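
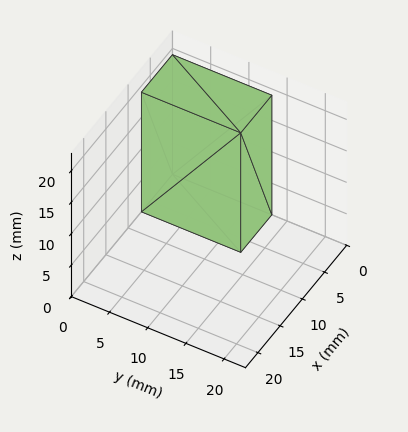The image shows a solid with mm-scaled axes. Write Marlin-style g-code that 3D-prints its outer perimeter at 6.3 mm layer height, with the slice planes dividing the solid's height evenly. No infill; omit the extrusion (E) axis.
Reading the render: the shape is a rectangular box, roughly 7 × 13 mm footprint and 19 mm tall (dimensions read to the nearest mm from the axis ticks). For the g-code, the solid's height is divided into equal slices at the stated Δz and each level perimeter traced with G1 moves after a G0 lift.

; perimeter-only toolpath
G21 ; units = mm
G90 ; absolute positioning
G28 ; home
; layer 1
G0 Z6.3
G0 X0.0 Y0.0
G1 X7.0 Y0.0
G1 X7.0 Y13.0
G1 X0.0 Y13.0
G1 X0.0 Y0.0
; layer 2
G0 Z12.7
G0 X0.0 Y0.0
G1 X7.0 Y0.0
G1 X7.0 Y13.0
G1 X0.0 Y13.0
G1 X0.0 Y0.0
; layer 3
G0 Z19.0
G0 X0.0 Y0.0
G1 X7.0 Y0.0
G1 X7.0 Y13.0
G1 X0.0 Y13.0
G1 X0.0 Y0.0
M2 ; end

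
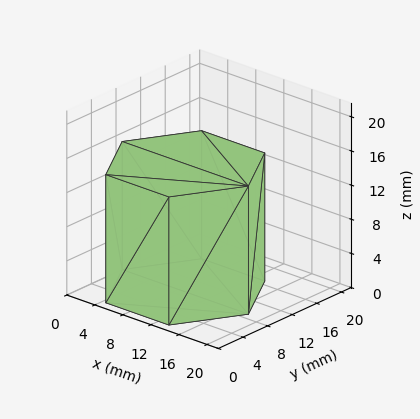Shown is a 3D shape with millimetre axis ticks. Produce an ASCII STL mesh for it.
Reading the render: the shape is a regular 6-sided prism (a cylinder approximated with 6 flat sides), circumscribed radius ≈ 9 mm, height ≈ 15 mm (dimensions read to the nearest mm from the axis ticks). For the STL, each face is triangulated and given an outward normal.

solid part
  facet normal 0.0000 0.0000 -1.0000
    outer loop
      vertex 4.50 16.79 0.00
      vertex 13.50 16.79 0.00
      vertex 18.00 9.00 0.00
    endloop
  endfacet
  facet normal 0.0000 0.0000 -1.0000
    outer loop
      vertex 0.00 9.00 0.00
      vertex 4.50 16.79 0.00
      vertex 18.00 9.00 0.00
    endloop
  endfacet
  facet normal 0.0000 0.0000 -1.0000
    outer loop
      vertex 4.50 1.21 0.00
      vertex 0.00 9.00 0.00
      vertex 18.00 9.00 0.00
    endloop
  endfacet
  facet normal 0.0000 0.0000 -1.0000
    outer loop
      vertex 13.50 1.21 0.00
      vertex 4.50 1.21 0.00
      vertex 18.00 9.00 0.00
    endloop
  endfacet
  facet normal 0.0000 0.0000 1.0000
    outer loop
      vertex 18.00 9.00 15.00
      vertex 13.50 16.79 15.00
      vertex 4.50 16.79 15.00
    endloop
  endfacet
  facet normal 0.0000 0.0000 1.0000
    outer loop
      vertex 18.00 9.00 15.00
      vertex 4.50 16.79 15.00
      vertex 0.00 9.00 15.00
    endloop
  endfacet
  facet normal 0.0000 0.0000 1.0000
    outer loop
      vertex 18.00 9.00 15.00
      vertex 0.00 9.00 15.00
      vertex 4.50 1.21 15.00
    endloop
  endfacet
  facet normal 0.0000 0.0000 1.0000
    outer loop
      vertex 18.00 9.00 15.00
      vertex 4.50 1.21 15.00
      vertex 13.50 1.21 15.00
    endloop
  endfacet
  facet normal 0.8659 0.5002 0.0000
    outer loop
      vertex 18.00 9.00 0.00
      vertex 13.50 16.79 0.00
      vertex 13.50 16.79 15.00
    endloop
  endfacet
  facet normal 0.8659 0.5002 0.0000
    outer loop
      vertex 18.00 9.00 0.00
      vertex 13.50 16.79 15.00
      vertex 18.00 9.00 15.00
    endloop
  endfacet
  facet normal 0.0000 1.0000 0.0000
    outer loop
      vertex 13.50 16.79 0.00
      vertex 4.50 16.79 0.00
      vertex 4.50 16.79 15.00
    endloop
  endfacet
  facet normal 0.0000 1.0000 0.0000
    outer loop
      vertex 13.50 16.79 0.00
      vertex 4.50 16.79 15.00
      vertex 13.50 16.79 15.00
    endloop
  endfacet
  facet normal -0.8659 0.5002 0.0000
    outer loop
      vertex 4.50 16.79 0.00
      vertex 0.00 9.00 0.00
      vertex 0.00 9.00 15.00
    endloop
  endfacet
  facet normal -0.8659 0.5002 0.0000
    outer loop
      vertex 4.50 16.79 0.00
      vertex 0.00 9.00 15.00
      vertex 4.50 16.79 15.00
    endloop
  endfacet
  facet normal -0.8659 -0.5002 0.0000
    outer loop
      vertex 0.00 9.00 0.00
      vertex 4.50 1.21 0.00
      vertex 4.50 1.21 15.00
    endloop
  endfacet
  facet normal -0.8659 -0.5002 0.0000
    outer loop
      vertex 0.00 9.00 0.00
      vertex 4.50 1.21 15.00
      vertex 0.00 9.00 15.00
    endloop
  endfacet
  facet normal 0.0000 -1.0000 0.0000
    outer loop
      vertex 4.50 1.21 0.00
      vertex 13.50 1.21 0.00
      vertex 13.50 1.21 15.00
    endloop
  endfacet
  facet normal 0.0000 -1.0000 0.0000
    outer loop
      vertex 4.50 1.21 0.00
      vertex 13.50 1.21 15.00
      vertex 4.50 1.21 15.00
    endloop
  endfacet
  facet normal 0.8659 -0.5002 0.0000
    outer loop
      vertex 13.50 1.21 0.00
      vertex 18.00 9.00 0.00
      vertex 18.00 9.00 15.00
    endloop
  endfacet
  facet normal 0.8659 -0.5002 0.0000
    outer loop
      vertex 13.50 1.21 0.00
      vertex 18.00 9.00 15.00
      vertex 13.50 1.21 15.00
    endloop
  endfacet
endsolid part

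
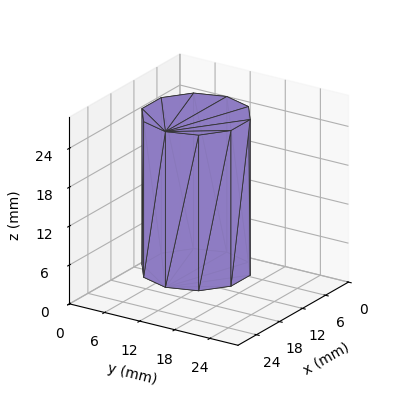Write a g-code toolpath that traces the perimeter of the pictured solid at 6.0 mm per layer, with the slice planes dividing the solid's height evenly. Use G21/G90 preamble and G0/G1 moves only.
Reading the render: the shape is a regular 10-sided prism (a cylinder approximated with 10 flat sides), circumscribed radius ≈ 8 mm, height ≈ 24 mm (dimensions read to the nearest mm from the axis ticks). For the g-code, the solid's height is divided into equal slices at the stated Δz and each level perimeter traced with G1 moves after a G0 lift.

; perimeter-only toolpath
G21 ; units = mm
G90 ; absolute positioning
G28 ; home
; layer 1
G0 Z6.0
G0 X16.0 Y8.0
G1 X14.5 Y12.7
G1 X10.5 Y15.6
G1 X5.5 Y15.6
G1 X1.5 Y12.7
G1 X0.0 Y8.0
G1 X1.5 Y3.3
G1 X5.5 Y0.4
G1 X10.5 Y0.4
G1 X14.5 Y3.3
G1 X16.0 Y8.0
; layer 2
G0 Z12.0
G0 X16.0 Y8.0
G1 X14.5 Y12.7
G1 X10.5 Y15.6
G1 X5.5 Y15.6
G1 X1.5 Y12.7
G1 X0.0 Y8.0
G1 X1.5 Y3.3
G1 X5.5 Y0.4
G1 X10.5 Y0.4
G1 X14.5 Y3.3
G1 X16.0 Y8.0
; layer 3
G0 Z18.0
G0 X16.0 Y8.0
G1 X14.5 Y12.7
G1 X10.5 Y15.6
G1 X5.5 Y15.6
G1 X1.5 Y12.7
G1 X0.0 Y8.0
G1 X1.5 Y3.3
G1 X5.5 Y0.4
G1 X10.5 Y0.4
G1 X14.5 Y3.3
G1 X16.0 Y8.0
; layer 4
G0 Z24.0
G0 X16.0 Y8.0
G1 X14.5 Y12.7
G1 X10.5 Y15.6
G1 X5.5 Y15.6
G1 X1.5 Y12.7
G1 X0.0 Y8.0
G1 X1.5 Y3.3
G1 X5.5 Y0.4
G1 X10.5 Y0.4
G1 X14.5 Y3.3
G1 X16.0 Y8.0
M2 ; end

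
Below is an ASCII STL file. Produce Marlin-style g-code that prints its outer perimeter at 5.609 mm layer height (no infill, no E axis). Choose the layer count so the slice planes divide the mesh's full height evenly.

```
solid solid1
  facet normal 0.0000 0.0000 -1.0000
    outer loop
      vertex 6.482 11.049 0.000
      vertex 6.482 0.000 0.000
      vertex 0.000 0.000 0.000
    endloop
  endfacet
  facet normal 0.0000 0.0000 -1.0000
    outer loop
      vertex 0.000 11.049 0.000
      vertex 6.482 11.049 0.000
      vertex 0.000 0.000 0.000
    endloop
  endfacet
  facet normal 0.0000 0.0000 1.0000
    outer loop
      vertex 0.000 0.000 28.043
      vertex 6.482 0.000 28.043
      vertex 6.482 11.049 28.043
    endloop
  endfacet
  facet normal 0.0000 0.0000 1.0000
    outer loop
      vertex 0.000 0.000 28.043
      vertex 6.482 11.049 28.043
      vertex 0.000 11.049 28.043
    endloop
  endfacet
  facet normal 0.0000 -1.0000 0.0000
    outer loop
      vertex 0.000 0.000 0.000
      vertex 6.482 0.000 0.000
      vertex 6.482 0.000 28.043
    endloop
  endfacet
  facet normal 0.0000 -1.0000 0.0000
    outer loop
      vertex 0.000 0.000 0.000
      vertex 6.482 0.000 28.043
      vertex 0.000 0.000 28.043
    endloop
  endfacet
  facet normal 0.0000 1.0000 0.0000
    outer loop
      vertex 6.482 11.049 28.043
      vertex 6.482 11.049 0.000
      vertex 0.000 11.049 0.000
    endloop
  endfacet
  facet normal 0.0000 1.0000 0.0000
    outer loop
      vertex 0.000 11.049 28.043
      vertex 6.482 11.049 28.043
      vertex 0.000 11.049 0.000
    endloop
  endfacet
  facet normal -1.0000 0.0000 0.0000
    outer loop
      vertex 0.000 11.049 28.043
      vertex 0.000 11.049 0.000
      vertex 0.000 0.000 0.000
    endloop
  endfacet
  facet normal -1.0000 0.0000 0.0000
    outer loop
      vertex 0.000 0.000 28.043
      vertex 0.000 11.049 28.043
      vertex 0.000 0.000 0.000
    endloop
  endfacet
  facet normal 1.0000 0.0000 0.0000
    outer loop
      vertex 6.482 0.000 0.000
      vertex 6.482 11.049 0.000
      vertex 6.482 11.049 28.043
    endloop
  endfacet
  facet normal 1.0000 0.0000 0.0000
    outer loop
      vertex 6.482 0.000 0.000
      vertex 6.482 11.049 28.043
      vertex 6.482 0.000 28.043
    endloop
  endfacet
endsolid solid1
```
; perimeter-only toolpath
G21 ; units = mm
G90 ; absolute positioning
G28 ; home
; layer 1
G0 Z5.609
G0 X0.000 Y0.000
G1 X6.482 Y0.000
G1 X6.482 Y11.049
G1 X0.000 Y11.049
G1 X0.000 Y0.000
; layer 2
G0 Z11.217
G0 X0.000 Y0.000
G1 X6.482 Y0.000
G1 X6.482 Y11.049
G1 X0.000 Y11.049
G1 X0.000 Y0.000
; layer 3
G0 Z16.826
G0 X0.000 Y0.000
G1 X6.482 Y0.000
G1 X6.482 Y11.049
G1 X0.000 Y11.049
G1 X0.000 Y0.000
; layer 4
G0 Z22.434
G0 X0.000 Y0.000
G1 X6.482 Y0.000
G1 X6.482 Y11.049
G1 X0.000 Y11.049
G1 X0.000 Y0.000
; layer 5
G0 Z28.043
G0 X0.000 Y0.000
G1 X6.482 Y0.000
G1 X6.482 Y11.049
G1 X0.000 Y11.049
G1 X0.000 Y0.000
M2 ; end

The solid is a rectangular box, roughly 6.48 × 11 mm footprint and 28 mm tall. Slicing at Δz = 5.609 mm — 5 equal slices spanning the solid's height, so layer i sits at z = i·h/5 — gives 5 non-empty perimeters. Each is a 4-segment closed polygon; G0 lifts to the layer z and rapids to the start vertex, then G1 traces the edges.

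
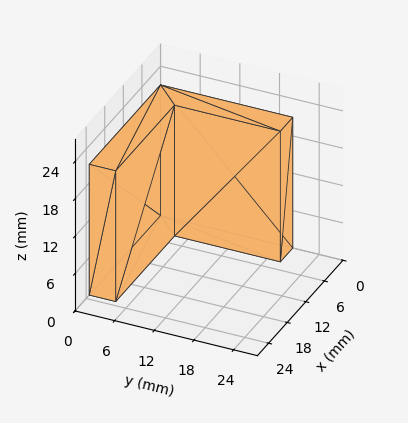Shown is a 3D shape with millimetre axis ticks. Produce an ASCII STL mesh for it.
Reading the render: the shape is an L-shaped prism: outer 23 × 20 mm, arm thicknesses ≈ 4 mm (horizontal) and 4 mm (vertical), extruded 21 mm in z (dimensions read to the nearest mm from the axis ticks). For the STL, each face is triangulated and given an outward normal.

solid part
  facet normal 0.0000 0.0000 -1.0000
    outer loop
      vertex 23.0 4.0 0.0
      vertex 23.0 0.0 0.0
      vertex 0.0 0.0 0.0
    endloop
  endfacet
  facet normal 0.0000 0.0000 -1.0000
    outer loop
      vertex 4.0 4.0 0.0
      vertex 23.0 4.0 0.0
      vertex 0.0 0.0 0.0
    endloop
  endfacet
  facet normal 0.0000 0.0000 -1.0000
    outer loop
      vertex 4.0 20.0 0.0
      vertex 4.0 4.0 0.0
      vertex 0.0 0.0 0.0
    endloop
  endfacet
  facet normal 0.0000 0.0000 -1.0000
    outer loop
      vertex 0.0 20.0 0.0
      vertex 4.0 20.0 0.0
      vertex 0.0 0.0 0.0
    endloop
  endfacet
  facet normal 0.0000 0.0000 1.0000
    outer loop
      vertex 0.0 0.0 21.0
      vertex 23.0 0.0 21.0
      vertex 23.0 4.0 21.0
    endloop
  endfacet
  facet normal 0.0000 0.0000 1.0000
    outer loop
      vertex 0.0 0.0 21.0
      vertex 23.0 4.0 21.0
      vertex 4.0 4.0 21.0
    endloop
  endfacet
  facet normal 0.0000 0.0000 1.0000
    outer loop
      vertex 0.0 0.0 21.0
      vertex 4.0 4.0 21.0
      vertex 4.0 20.0 21.0
    endloop
  endfacet
  facet normal 0.0000 0.0000 1.0000
    outer loop
      vertex 0.0 0.0 21.0
      vertex 4.0 20.0 21.0
      vertex 0.0 20.0 21.0
    endloop
  endfacet
  facet normal 0.0000 -1.0000 0.0000
    outer loop
      vertex 0.0 0.0 0.0
      vertex 23.0 0.0 0.0
      vertex 23.0 0.0 21.0
    endloop
  endfacet
  facet normal 0.0000 -1.0000 0.0000
    outer loop
      vertex 0.0 0.0 0.0
      vertex 23.0 0.0 21.0
      vertex 0.0 0.0 21.0
    endloop
  endfacet
  facet normal 1.0000 0.0000 0.0000
    outer loop
      vertex 23.0 0.0 0.0
      vertex 23.0 4.0 0.0
      vertex 23.0 4.0 21.0
    endloop
  endfacet
  facet normal 1.0000 0.0000 0.0000
    outer loop
      vertex 23.0 0.0 0.0
      vertex 23.0 4.0 21.0
      vertex 23.0 0.0 21.0
    endloop
  endfacet
  facet normal 0.0000 1.0000 0.0000
    outer loop
      vertex 23.0 4.0 0.0
      vertex 4.0 4.0 0.0
      vertex 4.0 4.0 21.0
    endloop
  endfacet
  facet normal 0.0000 1.0000 0.0000
    outer loop
      vertex 23.0 4.0 0.0
      vertex 4.0 4.0 21.0
      vertex 23.0 4.0 21.0
    endloop
  endfacet
  facet normal 1.0000 0.0000 0.0000
    outer loop
      vertex 4.0 4.0 0.0
      vertex 4.0 20.0 0.0
      vertex 4.0 20.0 21.0
    endloop
  endfacet
  facet normal 1.0000 0.0000 0.0000
    outer loop
      vertex 4.0 4.0 0.0
      vertex 4.0 20.0 21.0
      vertex 4.0 4.0 21.0
    endloop
  endfacet
  facet normal 0.0000 1.0000 0.0000
    outer loop
      vertex 4.0 20.0 0.0
      vertex 0.0 20.0 0.0
      vertex 0.0 20.0 21.0
    endloop
  endfacet
  facet normal 0.0000 1.0000 0.0000
    outer loop
      vertex 4.0 20.0 0.0
      vertex 0.0 20.0 21.0
      vertex 4.0 20.0 21.0
    endloop
  endfacet
  facet normal -1.0000 0.0000 0.0000
    outer loop
      vertex 0.0 20.0 0.0
      vertex 0.0 0.0 0.0
      vertex 0.0 0.0 21.0
    endloop
  endfacet
  facet normal -1.0000 0.0000 0.0000
    outer loop
      vertex 0.0 20.0 0.0
      vertex 0.0 0.0 21.0
      vertex 0.0 20.0 21.0
    endloop
  endfacet
endsolid part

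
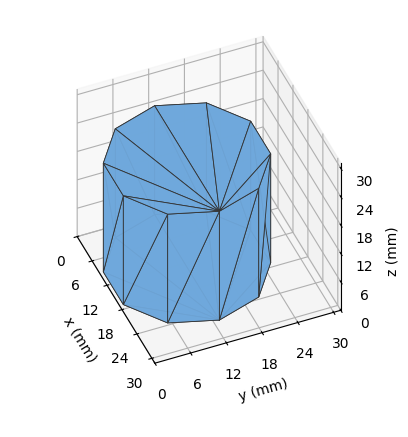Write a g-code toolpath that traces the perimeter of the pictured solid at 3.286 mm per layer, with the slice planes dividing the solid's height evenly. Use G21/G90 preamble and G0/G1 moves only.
Reading the render: the shape is a regular 10-sided prism (a cylinder approximated with 10 flat sides), circumscribed radius ≈ 13 mm, height ≈ 23 mm (dimensions read to the nearest mm from the axis ticks). For the g-code, the solid's height is divided into equal slices at the stated Δz and each level perimeter traced with G1 moves after a G0 lift.

; perimeter-only toolpath
G21 ; units = mm
G90 ; absolute positioning
G28 ; home
; layer 1
G0 Z3.286
G0 X26.000 Y13.000
G1 X23.517 Y20.641
G1 X17.017 Y25.364
G1 X8.983 Y25.364
G1 X2.483 Y20.641
G1 X0.000 Y13.000
G1 X2.483 Y5.359
G1 X8.983 Y0.636
G1 X17.017 Y0.636
G1 X23.517 Y5.359
G1 X26.000 Y13.000
; layer 2
G0 Z6.571
G0 X26.000 Y13.000
G1 X23.517 Y20.641
G1 X17.017 Y25.364
G1 X8.983 Y25.364
G1 X2.483 Y20.641
G1 X0.000 Y13.000
G1 X2.483 Y5.359
G1 X8.983 Y0.636
G1 X17.017 Y0.636
G1 X23.517 Y5.359
G1 X26.000 Y13.000
; layer 3
G0 Z9.857
G0 X26.000 Y13.000
G1 X23.517 Y20.641
G1 X17.017 Y25.364
G1 X8.983 Y25.364
G1 X2.483 Y20.641
G1 X0.000 Y13.000
G1 X2.483 Y5.359
G1 X8.983 Y0.636
G1 X17.017 Y0.636
G1 X23.517 Y5.359
G1 X26.000 Y13.000
; layer 4
G0 Z13.143
G0 X26.000 Y13.000
G1 X23.517 Y20.641
G1 X17.017 Y25.364
G1 X8.983 Y25.364
G1 X2.483 Y20.641
G1 X0.000 Y13.000
G1 X2.483 Y5.359
G1 X8.983 Y0.636
G1 X17.017 Y0.636
G1 X23.517 Y5.359
G1 X26.000 Y13.000
; layer 5
G0 Z16.429
G0 X26.000 Y13.000
G1 X23.517 Y20.641
G1 X17.017 Y25.364
G1 X8.983 Y25.364
G1 X2.483 Y20.641
G1 X0.000 Y13.000
G1 X2.483 Y5.359
G1 X8.983 Y0.636
G1 X17.017 Y0.636
G1 X23.517 Y5.359
G1 X26.000 Y13.000
; layer 6
G0 Z19.714
G0 X26.000 Y13.000
G1 X23.517 Y20.641
G1 X17.017 Y25.364
G1 X8.983 Y25.364
G1 X2.483 Y20.641
G1 X0.000 Y13.000
G1 X2.483 Y5.359
G1 X8.983 Y0.636
G1 X17.017 Y0.636
G1 X23.517 Y5.359
G1 X26.000 Y13.000
; layer 7
G0 Z23.000
G0 X26.000 Y13.000
G1 X23.517 Y20.641
G1 X17.017 Y25.364
G1 X8.983 Y25.364
G1 X2.483 Y20.641
G1 X0.000 Y13.000
G1 X2.483 Y5.359
G1 X8.983 Y0.636
G1 X17.017 Y0.636
G1 X23.517 Y5.359
G1 X26.000 Y13.000
M2 ; end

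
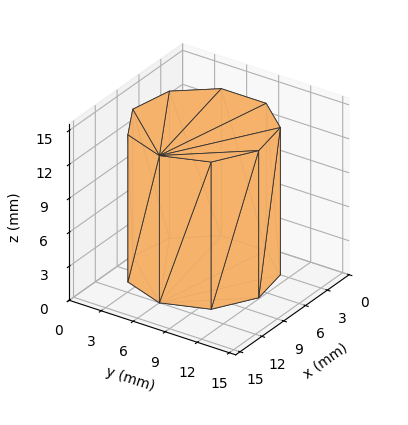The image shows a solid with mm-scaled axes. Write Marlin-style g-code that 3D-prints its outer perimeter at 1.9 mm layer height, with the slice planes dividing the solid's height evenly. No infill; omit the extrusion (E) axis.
Reading the render: the shape is a regular 9-sided prism (a cylinder approximated with 9 flat sides), circumscribed radius ≈ 6 mm, height ≈ 13 mm (dimensions read to the nearest mm from the axis ticks). For the g-code, the solid's height is divided into equal slices at the stated Δz and each level perimeter traced with G1 moves after a G0 lift.

; perimeter-only toolpath
G21 ; units = mm
G90 ; absolute positioning
G28 ; home
; layer 1
G0 Z1.9
G0 X12.0 Y6.0
G1 X10.6 Y9.9
G1 X7.0 Y11.9
G1 X3.0 Y11.2
G1 X0.4 Y8.1
G1 X0.4 Y3.9
G1 X3.0 Y0.8
G1 X7.0 Y0.1
G1 X10.6 Y2.1
G1 X12.0 Y6.0
; layer 2
G0 Z3.7
G0 X12.0 Y6.0
G1 X10.6 Y9.9
G1 X7.0 Y11.9
G1 X3.0 Y11.2
G1 X0.4 Y8.1
G1 X0.4 Y3.9
G1 X3.0 Y0.8
G1 X7.0 Y0.1
G1 X10.6 Y2.1
G1 X12.0 Y6.0
; layer 3
G0 Z5.6
G0 X12.0 Y6.0
G1 X10.6 Y9.9
G1 X7.0 Y11.9
G1 X3.0 Y11.2
G1 X0.4 Y8.1
G1 X0.4 Y3.9
G1 X3.0 Y0.8
G1 X7.0 Y0.1
G1 X10.6 Y2.1
G1 X12.0 Y6.0
; layer 4
G0 Z7.4
G0 X12.0 Y6.0
G1 X10.6 Y9.9
G1 X7.0 Y11.9
G1 X3.0 Y11.2
G1 X0.4 Y8.1
G1 X0.4 Y3.9
G1 X3.0 Y0.8
G1 X7.0 Y0.1
G1 X10.6 Y2.1
G1 X12.0 Y6.0
; layer 5
G0 Z9.3
G0 X12.0 Y6.0
G1 X10.6 Y9.9
G1 X7.0 Y11.9
G1 X3.0 Y11.2
G1 X0.4 Y8.1
G1 X0.4 Y3.9
G1 X3.0 Y0.8
G1 X7.0 Y0.1
G1 X10.6 Y2.1
G1 X12.0 Y6.0
; layer 6
G0 Z11.1
G0 X12.0 Y6.0
G1 X10.6 Y9.9
G1 X7.0 Y11.9
G1 X3.0 Y11.2
G1 X0.4 Y8.1
G1 X0.4 Y3.9
G1 X3.0 Y0.8
G1 X7.0 Y0.1
G1 X10.6 Y2.1
G1 X12.0 Y6.0
; layer 7
G0 Z13.0
G0 X12.0 Y6.0
G1 X10.6 Y9.9
G1 X7.0 Y11.9
G1 X3.0 Y11.2
G1 X0.4 Y8.1
G1 X0.4 Y3.9
G1 X3.0 Y0.8
G1 X7.0 Y0.1
G1 X10.6 Y2.1
G1 X12.0 Y6.0
M2 ; end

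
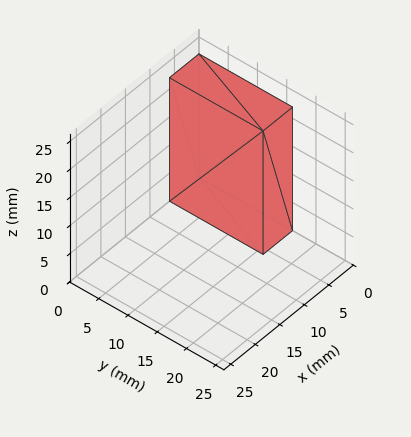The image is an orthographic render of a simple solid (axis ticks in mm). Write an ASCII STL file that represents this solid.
Reading the render: the shape is a rectangular box, roughly 6 × 16 mm footprint and 22 mm tall (dimensions read to the nearest mm from the axis ticks). For the STL, each face is triangulated and given an outward normal.

solid part
  facet normal 0.0000 0.0000 -1.0000
    outer loop
      vertex 6.0 16.0 0.0
      vertex 6.0 0.0 0.0
      vertex 0.0 0.0 0.0
    endloop
  endfacet
  facet normal 0.0000 0.0000 -1.0000
    outer loop
      vertex 0.0 16.0 0.0
      vertex 6.0 16.0 0.0
      vertex 0.0 0.0 0.0
    endloop
  endfacet
  facet normal 0.0000 0.0000 1.0000
    outer loop
      vertex 0.0 0.0 22.0
      vertex 6.0 0.0 22.0
      vertex 6.0 16.0 22.0
    endloop
  endfacet
  facet normal 0.0000 0.0000 1.0000
    outer loop
      vertex 0.0 0.0 22.0
      vertex 6.0 16.0 22.0
      vertex 0.0 16.0 22.0
    endloop
  endfacet
  facet normal 0.0000 -1.0000 0.0000
    outer loop
      vertex 0.0 0.0 0.0
      vertex 6.0 0.0 0.0
      vertex 6.0 0.0 22.0
    endloop
  endfacet
  facet normal 0.0000 -1.0000 0.0000
    outer loop
      vertex 0.0 0.0 0.0
      vertex 6.0 0.0 22.0
      vertex 0.0 0.0 22.0
    endloop
  endfacet
  facet normal 0.0000 1.0000 0.0000
    outer loop
      vertex 6.0 16.0 22.0
      vertex 6.0 16.0 0.0
      vertex 0.0 16.0 0.0
    endloop
  endfacet
  facet normal 0.0000 1.0000 0.0000
    outer loop
      vertex 0.0 16.0 22.0
      vertex 6.0 16.0 22.0
      vertex 0.0 16.0 0.0
    endloop
  endfacet
  facet normal -1.0000 0.0000 0.0000
    outer loop
      vertex 0.0 16.0 22.0
      vertex 0.0 16.0 0.0
      vertex 0.0 0.0 0.0
    endloop
  endfacet
  facet normal -1.0000 0.0000 0.0000
    outer loop
      vertex 0.0 0.0 22.0
      vertex 0.0 16.0 22.0
      vertex 0.0 0.0 0.0
    endloop
  endfacet
  facet normal 1.0000 0.0000 0.0000
    outer loop
      vertex 6.0 0.0 0.0
      vertex 6.0 16.0 0.0
      vertex 6.0 16.0 22.0
    endloop
  endfacet
  facet normal 1.0000 0.0000 0.0000
    outer loop
      vertex 6.0 0.0 0.0
      vertex 6.0 16.0 22.0
      vertex 6.0 0.0 22.0
    endloop
  endfacet
endsolid part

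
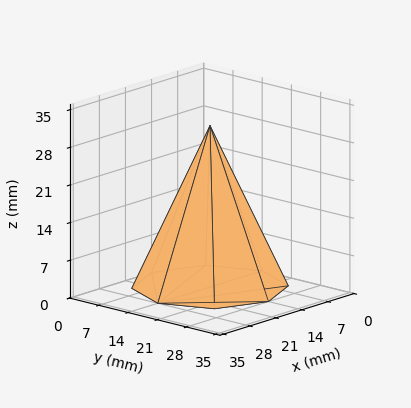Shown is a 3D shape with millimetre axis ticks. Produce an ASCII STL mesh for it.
Reading the render: the shape is a regular 8-sided pyramid, base circumscribed radius ≈ 14 mm, apex at z ≈ 30 mm (dimensions read to the nearest mm from the axis ticks). For the STL, each face is triangulated and given an outward normal.

solid part
  facet normal 0.0000 0.0000 -1.0000
    outer loop
      vertex 14.000 28.000 0.000
      vertex 23.899 23.899 0.000
      vertex 28.000 14.000 0.000
    endloop
  endfacet
  facet normal 0.0000 0.0000 -1.0000
    outer loop
      vertex 4.101 23.899 0.000
      vertex 14.000 28.000 0.000
      vertex 28.000 14.000 0.000
    endloop
  endfacet
  facet normal 0.0000 0.0000 -1.0000
    outer loop
      vertex 0.000 14.000 0.000
      vertex 4.101 23.899 0.000
      vertex 28.000 14.000 0.000
    endloop
  endfacet
  facet normal 0.0000 0.0000 -1.0000
    outer loop
      vertex 4.101 4.101 0.000
      vertex 0.000 14.000 0.000
      vertex 28.000 14.000 0.000
    endloop
  endfacet
  facet normal 0.0000 0.0000 -1.0000
    outer loop
      vertex 14.000 0.000 0.000
      vertex 4.101 4.101 0.000
      vertex 28.000 14.000 0.000
    endloop
  endfacet
  facet normal 0.0000 0.0000 -1.0000
    outer loop
      vertex 23.899 4.101 0.000
      vertex 14.000 0.000 0.000
      vertex 28.000 14.000 0.000
    endloop
  endfacet
  facet normal 0.8484 0.3515 0.3959
    outer loop
      vertex 28.000 14.000 0.000
      vertex 23.899 23.899 0.000
      vertex 14.000 14.000 30.000
    endloop
  endfacet
  facet normal 0.3515 0.8484 0.3959
    outer loop
      vertex 23.899 23.899 0.000
      vertex 14.000 28.000 0.000
      vertex 14.000 14.000 30.000
    endloop
  endfacet
  facet normal -0.3515 0.8484 0.3959
    outer loop
      vertex 14.000 28.000 0.000
      vertex 4.101 23.899 0.000
      vertex 14.000 14.000 30.000
    endloop
  endfacet
  facet normal -0.8484 0.3515 0.3959
    outer loop
      vertex 4.101 23.899 0.000
      vertex 0.000 14.000 0.000
      vertex 14.000 14.000 30.000
    endloop
  endfacet
  facet normal -0.8484 -0.3515 0.3959
    outer loop
      vertex 0.000 14.000 0.000
      vertex 4.101 4.101 0.000
      vertex 14.000 14.000 30.000
    endloop
  endfacet
  facet normal -0.3515 -0.8484 0.3959
    outer loop
      vertex 4.101 4.101 0.000
      vertex 14.000 0.000 0.000
      vertex 14.000 14.000 30.000
    endloop
  endfacet
  facet normal 0.3515 -0.8484 0.3959
    outer loop
      vertex 14.000 0.000 0.000
      vertex 23.899 4.101 0.000
      vertex 14.000 14.000 30.000
    endloop
  endfacet
  facet normal 0.8484 -0.3515 0.3959
    outer loop
      vertex 23.899 4.101 0.000
      vertex 28.000 14.000 0.000
      vertex 14.000 14.000 30.000
    endloop
  endfacet
endsolid part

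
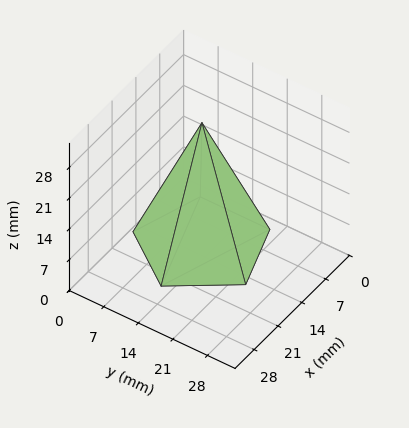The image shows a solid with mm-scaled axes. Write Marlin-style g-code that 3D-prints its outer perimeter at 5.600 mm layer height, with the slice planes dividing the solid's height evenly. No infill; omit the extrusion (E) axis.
Reading the render: the shape is a regular 5-sided pyramid, base circumscribed radius ≈ 12 mm, apex at z ≈ 28 mm (dimensions read to the nearest mm from the axis ticks). For the g-code, the solid's height is divided into equal slices at the stated Δz and each level perimeter traced with G1 moves after a G0 lift.

; perimeter-only toolpath
G21 ; units = mm
G90 ; absolute positioning
G28 ; home
; layer 1
G0 Z5.600
G0 X21.600 Y12.000
G1 X14.966 Y21.130
G1 X4.234 Y17.642
G1 X4.234 Y6.358
G1 X14.966 Y2.870
G1 X21.600 Y12.000
; layer 2
G0 Z11.200
G0 X19.200 Y12.000
G1 X14.225 Y18.848
G1 X6.175 Y16.232
G1 X6.175 Y7.768
G1 X14.225 Y5.152
G1 X19.200 Y12.000
; layer 3
G0 Z16.800
G0 X16.800 Y12.000
G1 X13.483 Y16.565
G1 X8.117 Y14.821
G1 X8.117 Y9.179
G1 X13.483 Y7.435
G1 X16.800 Y12.000
; layer 4
G0 Z22.400
G0 X14.400 Y12.000
G1 X12.742 Y14.283
G1 X10.058 Y13.411
G1 X10.058 Y10.589
G1 X12.742 Y9.717
G1 X14.400 Y12.000
M2 ; end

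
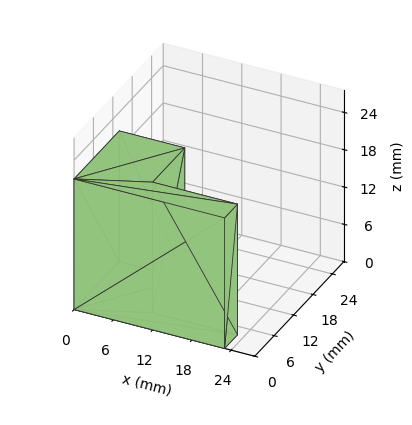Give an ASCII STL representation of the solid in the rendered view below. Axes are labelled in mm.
Reading the render: the shape is an L-shaped prism: outer 23 × 14 mm, arm thicknesses ≈ 4 mm (horizontal) and 10 mm (vertical), extruded 21 mm in z (dimensions read to the nearest mm from the axis ticks). For the STL, each face is triangulated and given an outward normal.

solid part
  facet normal 0.0000 0.0000 -1.0000
    outer loop
      vertex 23.0 4.0 0.0
      vertex 23.0 0.0 0.0
      vertex 0.0 0.0 0.0
    endloop
  endfacet
  facet normal 0.0000 0.0000 -1.0000
    outer loop
      vertex 10.0 4.0 0.0
      vertex 23.0 4.0 0.0
      vertex 0.0 0.0 0.0
    endloop
  endfacet
  facet normal 0.0000 0.0000 -1.0000
    outer loop
      vertex 10.0 14.0 0.0
      vertex 10.0 4.0 0.0
      vertex 0.0 0.0 0.0
    endloop
  endfacet
  facet normal 0.0000 0.0000 -1.0000
    outer loop
      vertex 0.0 14.0 0.0
      vertex 10.0 14.0 0.0
      vertex 0.0 0.0 0.0
    endloop
  endfacet
  facet normal 0.0000 0.0000 1.0000
    outer loop
      vertex 0.0 0.0 21.0
      vertex 23.0 0.0 21.0
      vertex 23.0 4.0 21.0
    endloop
  endfacet
  facet normal 0.0000 0.0000 1.0000
    outer loop
      vertex 0.0 0.0 21.0
      vertex 23.0 4.0 21.0
      vertex 10.0 4.0 21.0
    endloop
  endfacet
  facet normal 0.0000 0.0000 1.0000
    outer loop
      vertex 0.0 0.0 21.0
      vertex 10.0 4.0 21.0
      vertex 10.0 14.0 21.0
    endloop
  endfacet
  facet normal 0.0000 0.0000 1.0000
    outer loop
      vertex 0.0 0.0 21.0
      vertex 10.0 14.0 21.0
      vertex 0.0 14.0 21.0
    endloop
  endfacet
  facet normal 0.0000 -1.0000 0.0000
    outer loop
      vertex 0.0 0.0 0.0
      vertex 23.0 0.0 0.0
      vertex 23.0 0.0 21.0
    endloop
  endfacet
  facet normal 0.0000 -1.0000 0.0000
    outer loop
      vertex 0.0 0.0 0.0
      vertex 23.0 0.0 21.0
      vertex 0.0 0.0 21.0
    endloop
  endfacet
  facet normal 1.0000 0.0000 0.0000
    outer loop
      vertex 23.0 0.0 0.0
      vertex 23.0 4.0 0.0
      vertex 23.0 4.0 21.0
    endloop
  endfacet
  facet normal 1.0000 0.0000 0.0000
    outer loop
      vertex 23.0 0.0 0.0
      vertex 23.0 4.0 21.0
      vertex 23.0 0.0 21.0
    endloop
  endfacet
  facet normal 0.0000 1.0000 0.0000
    outer loop
      vertex 23.0 4.0 0.0
      vertex 10.0 4.0 0.0
      vertex 10.0 4.0 21.0
    endloop
  endfacet
  facet normal 0.0000 1.0000 0.0000
    outer loop
      vertex 23.0 4.0 0.0
      vertex 10.0 4.0 21.0
      vertex 23.0 4.0 21.0
    endloop
  endfacet
  facet normal 1.0000 0.0000 0.0000
    outer loop
      vertex 10.0 4.0 0.0
      vertex 10.0 14.0 0.0
      vertex 10.0 14.0 21.0
    endloop
  endfacet
  facet normal 1.0000 0.0000 0.0000
    outer loop
      vertex 10.0 4.0 0.0
      vertex 10.0 14.0 21.0
      vertex 10.0 4.0 21.0
    endloop
  endfacet
  facet normal 0.0000 1.0000 0.0000
    outer loop
      vertex 10.0 14.0 0.0
      vertex 0.0 14.0 0.0
      vertex 0.0 14.0 21.0
    endloop
  endfacet
  facet normal 0.0000 1.0000 0.0000
    outer loop
      vertex 10.0 14.0 0.0
      vertex 0.0 14.0 21.0
      vertex 10.0 14.0 21.0
    endloop
  endfacet
  facet normal -1.0000 0.0000 0.0000
    outer loop
      vertex 0.0 14.0 0.0
      vertex 0.0 0.0 0.0
      vertex 0.0 0.0 21.0
    endloop
  endfacet
  facet normal -1.0000 0.0000 0.0000
    outer loop
      vertex 0.0 14.0 0.0
      vertex 0.0 0.0 21.0
      vertex 0.0 14.0 21.0
    endloop
  endfacet
endsolid part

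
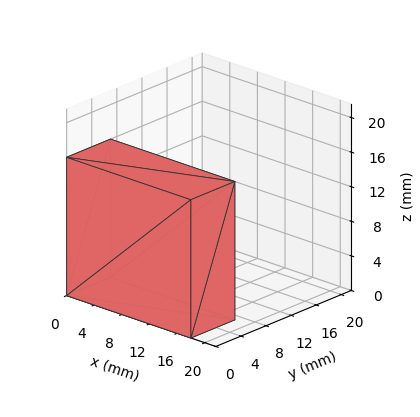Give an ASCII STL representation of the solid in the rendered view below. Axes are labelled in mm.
Reading the render: the shape is a rectangular box, roughly 18 × 7 mm footprint and 16 mm tall (dimensions read to the nearest mm from the axis ticks). For the STL, each face is triangulated and given an outward normal.

solid part
  facet normal 0.0000 0.0000 -1.0000
    outer loop
      vertex 18.0 7.0 0.0
      vertex 18.0 0.0 0.0
      vertex 0.0 0.0 0.0
    endloop
  endfacet
  facet normal 0.0000 0.0000 -1.0000
    outer loop
      vertex 0.0 7.0 0.0
      vertex 18.0 7.0 0.0
      vertex 0.0 0.0 0.0
    endloop
  endfacet
  facet normal 0.0000 0.0000 1.0000
    outer loop
      vertex 0.0 0.0 16.0
      vertex 18.0 0.0 16.0
      vertex 18.0 7.0 16.0
    endloop
  endfacet
  facet normal 0.0000 0.0000 1.0000
    outer loop
      vertex 0.0 0.0 16.0
      vertex 18.0 7.0 16.0
      vertex 0.0 7.0 16.0
    endloop
  endfacet
  facet normal 0.0000 -1.0000 0.0000
    outer loop
      vertex 0.0 0.0 0.0
      vertex 18.0 0.0 0.0
      vertex 18.0 0.0 16.0
    endloop
  endfacet
  facet normal 0.0000 -1.0000 0.0000
    outer loop
      vertex 0.0 0.0 0.0
      vertex 18.0 0.0 16.0
      vertex 0.0 0.0 16.0
    endloop
  endfacet
  facet normal 0.0000 1.0000 0.0000
    outer loop
      vertex 18.0 7.0 16.0
      vertex 18.0 7.0 0.0
      vertex 0.0 7.0 0.0
    endloop
  endfacet
  facet normal 0.0000 1.0000 0.0000
    outer loop
      vertex 0.0 7.0 16.0
      vertex 18.0 7.0 16.0
      vertex 0.0 7.0 0.0
    endloop
  endfacet
  facet normal -1.0000 0.0000 0.0000
    outer loop
      vertex 0.0 7.0 16.0
      vertex 0.0 7.0 0.0
      vertex 0.0 0.0 0.0
    endloop
  endfacet
  facet normal -1.0000 0.0000 0.0000
    outer loop
      vertex 0.0 0.0 16.0
      vertex 0.0 7.0 16.0
      vertex 0.0 0.0 0.0
    endloop
  endfacet
  facet normal 1.0000 0.0000 0.0000
    outer loop
      vertex 18.0 0.0 0.0
      vertex 18.0 7.0 0.0
      vertex 18.0 7.0 16.0
    endloop
  endfacet
  facet normal 1.0000 0.0000 0.0000
    outer loop
      vertex 18.0 0.0 0.0
      vertex 18.0 7.0 16.0
      vertex 18.0 0.0 16.0
    endloop
  endfacet
endsolid part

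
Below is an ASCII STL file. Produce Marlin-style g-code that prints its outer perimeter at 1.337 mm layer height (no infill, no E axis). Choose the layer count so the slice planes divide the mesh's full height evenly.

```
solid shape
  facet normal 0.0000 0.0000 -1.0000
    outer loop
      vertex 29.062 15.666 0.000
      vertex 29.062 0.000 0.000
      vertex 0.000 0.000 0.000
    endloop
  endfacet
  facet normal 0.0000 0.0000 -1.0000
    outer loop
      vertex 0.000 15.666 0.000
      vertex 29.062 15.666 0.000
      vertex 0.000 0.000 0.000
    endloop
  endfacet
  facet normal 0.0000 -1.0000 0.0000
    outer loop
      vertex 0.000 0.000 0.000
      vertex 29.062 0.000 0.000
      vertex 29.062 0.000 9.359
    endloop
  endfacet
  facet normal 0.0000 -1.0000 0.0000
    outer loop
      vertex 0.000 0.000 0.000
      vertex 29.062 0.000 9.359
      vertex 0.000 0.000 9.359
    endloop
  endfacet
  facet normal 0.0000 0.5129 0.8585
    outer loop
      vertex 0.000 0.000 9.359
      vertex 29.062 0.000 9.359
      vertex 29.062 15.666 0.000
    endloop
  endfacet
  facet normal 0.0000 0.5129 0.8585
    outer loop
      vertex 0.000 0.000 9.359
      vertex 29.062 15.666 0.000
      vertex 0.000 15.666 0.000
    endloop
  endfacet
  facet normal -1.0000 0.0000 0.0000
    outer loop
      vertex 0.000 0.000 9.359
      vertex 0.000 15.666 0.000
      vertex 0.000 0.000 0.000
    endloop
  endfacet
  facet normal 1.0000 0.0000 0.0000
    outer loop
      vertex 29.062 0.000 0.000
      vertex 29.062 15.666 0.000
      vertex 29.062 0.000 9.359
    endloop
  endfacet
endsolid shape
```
; perimeter-only toolpath
G21 ; units = mm
G90 ; absolute positioning
G28 ; home
; layer 1
G0 Z1.337
G0 X0.000 Y0.000
G1 X29.062 Y0.000
G1 X29.062 Y13.428
G1 X0.000 Y13.428
G1 X0.000 Y0.000
; layer 2
G0 Z2.674
G0 X0.000 Y0.000
G1 X29.062 Y0.000
G1 X29.062 Y11.190
G1 X0.000 Y11.190
G1 X0.000 Y0.000
; layer 3
G0 Z4.011
G0 X0.000 Y0.000
G1 X29.062 Y0.000
G1 X29.062 Y8.952
G1 X0.000 Y8.952
G1 X0.000 Y0.000
; layer 4
G0 Z5.348
G0 X0.000 Y0.000
G1 X29.062 Y0.000
G1 X29.062 Y6.714
G1 X0.000 Y6.714
G1 X0.000 Y0.000
; layer 5
G0 Z6.685
G0 X0.000 Y0.000
G1 X29.062 Y0.000
G1 X29.062 Y4.476
G1 X0.000 Y4.476
G1 X0.000 Y0.000
; layer 6
G0 Z8.022
G0 X0.000 Y0.000
G1 X29.062 Y0.000
G1 X29.062 Y2.238
G1 X0.000 Y2.238
G1 X0.000 Y0.000
M2 ; end

The solid is a wedge (ramp): 29.1 × 15.7 mm base, rising to 9.36 mm along the y=0 edge and sloping linearly to z=0 at y=15.7. Slicing at Δz = 1.337 mm — 7 equal slices spanning the solid's height, so layer i sits at z = i·h/7 — gives 6 non-empty perimeters. Each is a 4-segment closed polygon; G0 lifts to the layer z and rapids to the start vertex, then G1 traces the edges. The cross-section shrinks linearly with z (the slice at the apex is degenerate and omitted).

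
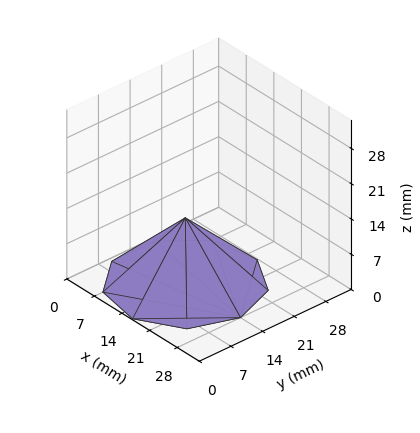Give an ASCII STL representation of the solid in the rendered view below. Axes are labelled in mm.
Reading the render: the shape is a regular 9-sided pyramid, base circumscribed radius ≈ 14 mm, apex at z ≈ 13 mm (dimensions read to the nearest mm from the axis ticks). For the STL, each face is triangulated and given an outward normal.

solid part
  facet normal 0.0000 0.0000 -1.0000
    outer loop
      vertex 16.43 27.79 0.00
      vertex 24.72 23.00 0.00
      vertex 28.00 14.00 0.00
    endloop
  endfacet
  facet normal 0.0000 0.0000 -1.0000
    outer loop
      vertex 7.00 26.12 0.00
      vertex 16.43 27.79 0.00
      vertex 28.00 14.00 0.00
    endloop
  endfacet
  facet normal 0.0000 0.0000 -1.0000
    outer loop
      vertex 0.84 18.79 0.00
      vertex 7.00 26.12 0.00
      vertex 28.00 14.00 0.00
    endloop
  endfacet
  facet normal 0.0000 0.0000 -1.0000
    outer loop
      vertex 0.84 9.21 0.00
      vertex 0.84 18.79 0.00
      vertex 28.00 14.00 0.00
    endloop
  endfacet
  facet normal 0.0000 0.0000 -1.0000
    outer loop
      vertex 7.00 1.88 0.00
      vertex 0.84 9.21 0.00
      vertex 28.00 14.00 0.00
    endloop
  endfacet
  facet normal 0.0000 0.0000 -1.0000
    outer loop
      vertex 16.43 0.21 0.00
      vertex 7.00 1.88 0.00
      vertex 28.00 14.00 0.00
    endloop
  endfacet
  facet normal 0.0000 0.0000 -1.0000
    outer loop
      vertex 24.72 5.00 0.00
      vertex 16.43 0.21 0.00
      vertex 28.00 14.00 0.00
    endloop
  endfacet
  facet normal 0.6604 0.2407 0.7112
    outer loop
      vertex 28.00 14.00 0.00
      vertex 24.72 23.00 0.00
      vertex 14.00 14.00 13.00
    endloop
  endfacet
  facet normal 0.3516 0.6086 0.7113
    outer loop
      vertex 24.72 23.00 0.00
      vertex 16.43 27.79 0.00
      vertex 14.00 14.00 13.00
    endloop
  endfacet
  facet normal -0.1226 0.6921 0.7113
    outer loop
      vertex 16.43 27.79 0.00
      vertex 7.00 26.12 0.00
      vertex 14.00 14.00 13.00
    endloop
  endfacet
  facet normal -0.5381 0.4522 0.7113
    outer loop
      vertex 7.00 26.12 0.00
      vertex 0.84 18.79 0.00
      vertex 14.00 14.00 13.00
    endloop
  endfacet
  facet normal -0.7028 0.0000 0.7114
    outer loop
      vertex 0.84 18.79 0.00
      vertex 0.84 9.21 0.00
      vertex 14.00 14.00 13.00
    endloop
  endfacet
  facet normal -0.5381 -0.4522 0.7113
    outer loop
      vertex 0.84 9.21 0.00
      vertex 7.00 1.88 0.00
      vertex 14.00 14.00 13.00
    endloop
  endfacet
  facet normal -0.1226 -0.6921 0.7113
    outer loop
      vertex 7.00 1.88 0.00
      vertex 16.43 0.21 0.00
      vertex 14.00 14.00 13.00
    endloop
  endfacet
  facet normal 0.3516 -0.6086 0.7113
    outer loop
      vertex 16.43 0.21 0.00
      vertex 24.72 5.00 0.00
      vertex 14.00 14.00 13.00
    endloop
  endfacet
  facet normal 0.6604 -0.2407 0.7112
    outer loop
      vertex 24.72 5.00 0.00
      vertex 28.00 14.00 0.00
      vertex 14.00 14.00 13.00
    endloop
  endfacet
endsolid part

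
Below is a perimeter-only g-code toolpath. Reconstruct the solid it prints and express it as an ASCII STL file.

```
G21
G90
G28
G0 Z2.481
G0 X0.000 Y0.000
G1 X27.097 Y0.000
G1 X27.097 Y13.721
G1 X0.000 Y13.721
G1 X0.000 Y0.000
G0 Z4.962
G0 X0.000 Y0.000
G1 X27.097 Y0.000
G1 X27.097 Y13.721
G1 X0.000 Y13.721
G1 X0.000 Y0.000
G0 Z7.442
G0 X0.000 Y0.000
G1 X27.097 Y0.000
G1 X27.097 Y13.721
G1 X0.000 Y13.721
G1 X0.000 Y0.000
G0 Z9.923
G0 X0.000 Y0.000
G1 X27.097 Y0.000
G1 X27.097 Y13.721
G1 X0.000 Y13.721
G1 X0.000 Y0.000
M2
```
solid part
  facet normal 0.0000 0.0000 -1.0000
    outer loop
      vertex 27.097 13.721 0.000
      vertex 27.097 0.000 0.000
      vertex 0.000 0.000 0.000
    endloop
  endfacet
  facet normal 0.0000 0.0000 -1.0000
    outer loop
      vertex 0.000 13.721 0.000
      vertex 27.097 13.721 0.000
      vertex 0.000 0.000 0.000
    endloop
  endfacet
  facet normal 0.0000 0.0000 1.0000
    outer loop
      vertex 0.000 0.000 9.923
      vertex 27.097 0.000 9.923
      vertex 27.097 13.721 9.923
    endloop
  endfacet
  facet normal 0.0000 0.0000 1.0000
    outer loop
      vertex 0.000 0.000 9.923
      vertex 27.097 13.721 9.923
      vertex 0.000 13.721 9.923
    endloop
  endfacet
  facet normal 0.0000 -1.0000 0.0000
    outer loop
      vertex 0.000 0.000 0.000
      vertex 27.097 0.000 0.000
      vertex 27.097 0.000 9.923
    endloop
  endfacet
  facet normal 0.0000 -1.0000 0.0000
    outer loop
      vertex 0.000 0.000 0.000
      vertex 27.097 0.000 9.923
      vertex 0.000 0.000 9.923
    endloop
  endfacet
  facet normal 0.0000 1.0000 0.0000
    outer loop
      vertex 27.097 13.721 9.923
      vertex 27.097 13.721 0.000
      vertex 0.000 13.721 0.000
    endloop
  endfacet
  facet normal 0.0000 1.0000 0.0000
    outer loop
      vertex 0.000 13.721 9.923
      vertex 27.097 13.721 9.923
      vertex 0.000 13.721 0.000
    endloop
  endfacet
  facet normal -1.0000 0.0000 0.0000
    outer loop
      vertex 0.000 13.721 9.923
      vertex 0.000 13.721 0.000
      vertex 0.000 0.000 0.000
    endloop
  endfacet
  facet normal -1.0000 0.0000 0.0000
    outer loop
      vertex 0.000 0.000 9.923
      vertex 0.000 13.721 9.923
      vertex 0.000 0.000 0.000
    endloop
  endfacet
  facet normal 1.0000 0.0000 0.0000
    outer loop
      vertex 27.097 0.000 0.000
      vertex 27.097 13.721 0.000
      vertex 27.097 13.721 9.923
    endloop
  endfacet
  facet normal 1.0000 0.0000 0.0000
    outer loop
      vertex 27.097 0.000 0.000
      vertex 27.097 13.721 9.923
      vertex 27.097 0.000 9.923
    endloop
  endfacet
endsolid part

The G0 Z moves step by Δz≈2.481 mm. Every layer's G1 loop is the same polygon, so the solid is a straight extrusion of it from z=0 to z≈9.92. Closing with flat bottom and top caps and triangulating gives 12 facets — a rectangular box, roughly 27.1 × 13.7 mm footprint and 9.92 mm tall.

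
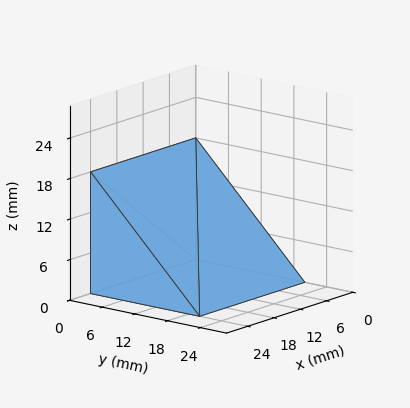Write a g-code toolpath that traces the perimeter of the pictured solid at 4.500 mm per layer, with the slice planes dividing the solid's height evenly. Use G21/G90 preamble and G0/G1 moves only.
Reading the render: the shape is a wedge (ramp): 24 × 20 mm base, rising to 18 mm along the y=0 edge and sloping linearly to z=0 at y=20 (dimensions read to the nearest mm from the axis ticks). For the g-code, the solid's height is divided into equal slices at the stated Δz and each level perimeter traced with G1 moves after a G0 lift.

; perimeter-only toolpath
G21 ; units = mm
G90 ; absolute positioning
G28 ; home
; layer 1
G0 Z4.500
G0 X0.000 Y0.000
G1 X24.000 Y0.000
G1 X24.000 Y15.000
G1 X0.000 Y15.000
G1 X0.000 Y0.000
; layer 2
G0 Z9.000
G0 X0.000 Y0.000
G1 X24.000 Y0.000
G1 X24.000 Y10.000
G1 X0.000 Y10.000
G1 X0.000 Y0.000
; layer 3
G0 Z13.500
G0 X0.000 Y0.000
G1 X24.000 Y0.000
G1 X24.000 Y5.000
G1 X0.000 Y5.000
G1 X0.000 Y0.000
M2 ; end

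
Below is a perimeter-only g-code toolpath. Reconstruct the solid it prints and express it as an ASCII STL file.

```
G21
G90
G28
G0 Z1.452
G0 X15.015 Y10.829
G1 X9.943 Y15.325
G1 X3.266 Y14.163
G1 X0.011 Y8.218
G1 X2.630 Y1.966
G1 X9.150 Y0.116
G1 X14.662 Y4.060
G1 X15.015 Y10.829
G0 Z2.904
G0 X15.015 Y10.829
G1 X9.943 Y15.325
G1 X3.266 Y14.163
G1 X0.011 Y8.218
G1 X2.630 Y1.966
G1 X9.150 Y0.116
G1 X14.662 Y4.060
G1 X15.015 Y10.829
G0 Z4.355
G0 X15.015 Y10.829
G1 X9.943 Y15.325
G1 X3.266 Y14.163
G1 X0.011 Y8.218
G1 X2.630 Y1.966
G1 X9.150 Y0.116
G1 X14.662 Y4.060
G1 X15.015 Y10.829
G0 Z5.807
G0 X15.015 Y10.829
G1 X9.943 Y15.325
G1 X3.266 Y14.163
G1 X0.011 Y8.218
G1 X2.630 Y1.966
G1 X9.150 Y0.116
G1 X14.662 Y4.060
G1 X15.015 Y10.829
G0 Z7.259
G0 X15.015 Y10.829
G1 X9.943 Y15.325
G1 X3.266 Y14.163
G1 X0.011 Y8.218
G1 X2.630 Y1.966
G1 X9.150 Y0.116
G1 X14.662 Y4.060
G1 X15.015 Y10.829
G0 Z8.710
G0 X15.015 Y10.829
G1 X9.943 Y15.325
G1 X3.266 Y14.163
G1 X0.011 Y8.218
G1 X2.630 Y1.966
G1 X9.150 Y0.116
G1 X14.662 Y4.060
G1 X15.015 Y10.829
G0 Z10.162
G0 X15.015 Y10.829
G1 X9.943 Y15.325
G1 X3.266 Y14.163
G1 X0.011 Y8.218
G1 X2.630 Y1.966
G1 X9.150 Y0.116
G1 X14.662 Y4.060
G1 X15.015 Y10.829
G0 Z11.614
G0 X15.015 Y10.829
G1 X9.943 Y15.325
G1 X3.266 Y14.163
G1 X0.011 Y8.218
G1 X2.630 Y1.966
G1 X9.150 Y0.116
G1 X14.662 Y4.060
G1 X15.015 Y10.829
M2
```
solid part
  facet normal 0.0000 0.0000 -1.0000
    outer loop
      vertex 3.266 14.163 0.000
      vertex 9.943 15.325 0.000
      vertex 15.015 10.829 0.000
    endloop
  endfacet
  facet normal 0.0000 0.0000 -1.0000
    outer loop
      vertex 0.011 8.218 0.000
      vertex 3.266 14.163 0.000
      vertex 15.015 10.829 0.000
    endloop
  endfacet
  facet normal 0.0000 0.0000 -1.0000
    outer loop
      vertex 2.630 1.966 0.000
      vertex 0.011 8.218 0.000
      vertex 15.015 10.829 0.000
    endloop
  endfacet
  facet normal 0.0000 0.0000 -1.0000
    outer loop
      vertex 9.150 0.116 0.000
      vertex 2.630 1.966 0.000
      vertex 15.015 10.829 0.000
    endloop
  endfacet
  facet normal 0.0000 0.0000 -1.0000
    outer loop
      vertex 14.662 4.060 0.000
      vertex 9.150 0.116 0.000
      vertex 15.015 10.829 0.000
    endloop
  endfacet
  facet normal 0.0000 0.0000 1.0000
    outer loop
      vertex 15.015 10.829 11.614
      vertex 9.943 15.325 11.614
      vertex 3.266 14.163 11.614
    endloop
  endfacet
  facet normal 0.0000 0.0000 1.0000
    outer loop
      vertex 15.015 10.829 11.614
      vertex 3.266 14.163 11.614
      vertex 0.011 8.218 11.614
    endloop
  endfacet
  facet normal 0.0000 0.0000 1.0000
    outer loop
      vertex 15.015 10.829 11.614
      vertex 0.011 8.218 11.614
      vertex 2.630 1.966 11.614
    endloop
  endfacet
  facet normal 0.0000 0.0000 1.0000
    outer loop
      vertex 15.015 10.829 11.614
      vertex 2.630 1.966 11.614
      vertex 9.150 0.116 11.614
    endloop
  endfacet
  facet normal 0.0000 0.0000 1.0000
    outer loop
      vertex 15.015 10.829 11.614
      vertex 9.150 0.116 11.614
      vertex 14.662 4.060 11.614
    endloop
  endfacet
  facet normal 0.6633 0.7483 0.0000
    outer loop
      vertex 15.015 10.829 0.000
      vertex 9.943 15.325 0.000
      vertex 9.943 15.325 11.614
    endloop
  endfacet
  facet normal 0.6633 0.7483 0.0000
    outer loop
      vertex 15.015 10.829 0.000
      vertex 9.943 15.325 11.614
      vertex 15.015 10.829 11.614
    endloop
  endfacet
  facet normal -0.1715 0.9852 0.0000
    outer loop
      vertex 9.943 15.325 0.000
      vertex 3.266 14.163 0.000
      vertex 3.266 14.163 11.614
    endloop
  endfacet
  facet normal -0.1715 0.9852 0.0000
    outer loop
      vertex 9.943 15.325 0.000
      vertex 3.266 14.163 11.614
      vertex 9.943 15.325 11.614
    endloop
  endfacet
  facet normal -0.8771 0.4802 0.0000
    outer loop
      vertex 3.266 14.163 0.000
      vertex 0.011 8.218 0.000
      vertex 0.011 8.218 11.614
    endloop
  endfacet
  facet normal -0.8771 0.4802 0.0000
    outer loop
      vertex 3.266 14.163 0.000
      vertex 0.011 8.218 11.614
      vertex 3.266 14.163 11.614
    endloop
  endfacet
  facet normal -0.9223 -0.3864 0.0000
    outer loop
      vertex 0.011 8.218 0.000
      vertex 2.630 1.966 0.000
      vertex 2.630 1.966 11.614
    endloop
  endfacet
  facet normal -0.9223 -0.3864 0.0000
    outer loop
      vertex 0.011 8.218 0.000
      vertex 2.630 1.966 11.614
      vertex 0.011 8.218 11.614
    endloop
  endfacet
  facet normal -0.2730 -0.9620 0.0000
    outer loop
      vertex 2.630 1.966 0.000
      vertex 9.150 0.116 0.000
      vertex 9.150 0.116 11.614
    endloop
  endfacet
  facet normal -0.2730 -0.9620 0.0000
    outer loop
      vertex 2.630 1.966 0.000
      vertex 9.150 0.116 11.614
      vertex 2.630 1.966 11.614
    endloop
  endfacet
  facet normal 0.5819 -0.8133 0.0000
    outer loop
      vertex 9.150 0.116 0.000
      vertex 14.662 4.060 0.000
      vertex 14.662 4.060 11.614
    endloop
  endfacet
  facet normal 0.5819 -0.8133 0.0000
    outer loop
      vertex 9.150 0.116 0.000
      vertex 14.662 4.060 11.614
      vertex 9.150 0.116 11.614
    endloop
  endfacet
  facet normal 0.9986 -0.0521 0.0000
    outer loop
      vertex 14.662 4.060 0.000
      vertex 15.015 10.829 0.000
      vertex 15.015 10.829 11.614
    endloop
  endfacet
  facet normal 0.9986 -0.0521 0.0000
    outer loop
      vertex 14.662 4.060 0.000
      vertex 15.015 10.829 11.614
      vertex 14.662 4.060 11.614
    endloop
  endfacet
endsolid part

The G0 Z moves step by Δz≈1.452 mm. Every layer's G1 loop is the same polygon, so the solid is a straight extrusion of it from z=0 to z≈11.6. Closing with flat bottom and top caps and triangulating gives 24 facets — a regular 7-sided prism (a cylinder approximated with 7 flat sides), circumscribed radius ≈ 7.81 mm, height ≈ 11.6 mm.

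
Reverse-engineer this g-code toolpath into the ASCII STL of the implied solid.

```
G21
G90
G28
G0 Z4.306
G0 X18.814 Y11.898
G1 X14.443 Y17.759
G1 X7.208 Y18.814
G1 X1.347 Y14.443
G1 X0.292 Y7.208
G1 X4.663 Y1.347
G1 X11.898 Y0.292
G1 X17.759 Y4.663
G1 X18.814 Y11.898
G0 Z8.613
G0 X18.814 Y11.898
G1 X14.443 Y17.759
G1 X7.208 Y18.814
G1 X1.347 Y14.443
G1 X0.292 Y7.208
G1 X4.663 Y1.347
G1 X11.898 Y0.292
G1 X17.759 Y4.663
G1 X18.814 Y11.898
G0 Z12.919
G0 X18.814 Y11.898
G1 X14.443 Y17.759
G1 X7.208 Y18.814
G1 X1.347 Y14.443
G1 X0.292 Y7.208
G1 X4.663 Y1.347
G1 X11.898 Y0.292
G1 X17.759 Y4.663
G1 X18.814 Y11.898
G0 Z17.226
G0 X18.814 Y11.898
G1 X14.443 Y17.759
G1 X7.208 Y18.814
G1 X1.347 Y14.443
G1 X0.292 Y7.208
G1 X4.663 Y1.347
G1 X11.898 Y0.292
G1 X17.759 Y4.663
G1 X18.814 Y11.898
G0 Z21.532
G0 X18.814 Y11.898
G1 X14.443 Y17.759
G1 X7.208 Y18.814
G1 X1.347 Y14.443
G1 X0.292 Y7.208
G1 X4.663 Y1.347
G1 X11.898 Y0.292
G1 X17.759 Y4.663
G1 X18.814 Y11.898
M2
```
solid part
  facet normal 0.0000 0.0000 -1.0000
    outer loop
      vertex 7.208 18.814 0.000
      vertex 14.443 17.759 0.000
      vertex 18.814 11.898 0.000
    endloop
  endfacet
  facet normal 0.0000 0.0000 -1.0000
    outer loop
      vertex 1.347 14.443 0.000
      vertex 7.208 18.814 0.000
      vertex 18.814 11.898 0.000
    endloop
  endfacet
  facet normal 0.0000 0.0000 -1.0000
    outer loop
      vertex 0.292 7.208 0.000
      vertex 1.347 14.443 0.000
      vertex 18.814 11.898 0.000
    endloop
  endfacet
  facet normal 0.0000 0.0000 -1.0000
    outer loop
      vertex 4.663 1.347 0.000
      vertex 0.292 7.208 0.000
      vertex 18.814 11.898 0.000
    endloop
  endfacet
  facet normal 0.0000 0.0000 -1.0000
    outer loop
      vertex 11.898 0.292 0.000
      vertex 4.663 1.347 0.000
      vertex 18.814 11.898 0.000
    endloop
  endfacet
  facet normal 0.0000 0.0000 -1.0000
    outer loop
      vertex 17.759 4.663 0.000
      vertex 11.898 0.292 0.000
      vertex 18.814 11.898 0.000
    endloop
  endfacet
  facet normal 0.0000 0.0000 1.0000
    outer loop
      vertex 18.814 11.898 21.532
      vertex 14.443 17.759 21.532
      vertex 7.208 18.814 21.532
    endloop
  endfacet
  facet normal 0.0000 0.0000 1.0000
    outer loop
      vertex 18.814 11.898 21.532
      vertex 7.208 18.814 21.532
      vertex 1.347 14.443 21.532
    endloop
  endfacet
  facet normal 0.0000 0.0000 1.0000
    outer loop
      vertex 18.814 11.898 21.532
      vertex 1.347 14.443 21.532
      vertex 0.292 7.208 21.532
    endloop
  endfacet
  facet normal 0.0000 0.0000 1.0000
    outer loop
      vertex 18.814 11.898 21.532
      vertex 0.292 7.208 21.532
      vertex 4.663 1.347 21.532
    endloop
  endfacet
  facet normal 0.0000 0.0000 1.0000
    outer loop
      vertex 18.814 11.898 21.532
      vertex 4.663 1.347 21.532
      vertex 11.898 0.292 21.532
    endloop
  endfacet
  facet normal 0.0000 0.0000 1.0000
    outer loop
      vertex 18.814 11.898 21.532
      vertex 11.898 0.292 21.532
      vertex 17.759 4.663 21.532
    endloop
  endfacet
  facet normal 0.8016 0.5978 0.0000
    outer loop
      vertex 18.814 11.898 0.000
      vertex 14.443 17.759 0.000
      vertex 14.443 17.759 21.532
    endloop
  endfacet
  facet normal 0.8016 0.5978 0.0000
    outer loop
      vertex 18.814 11.898 0.000
      vertex 14.443 17.759 21.532
      vertex 18.814 11.898 21.532
    endloop
  endfacet
  facet normal 0.1443 0.9895 0.0000
    outer loop
      vertex 14.443 17.759 0.000
      vertex 7.208 18.814 0.000
      vertex 7.208 18.814 21.532
    endloop
  endfacet
  facet normal 0.1443 0.9895 0.0000
    outer loop
      vertex 14.443 17.759 0.000
      vertex 7.208 18.814 21.532
      vertex 14.443 17.759 21.532
    endloop
  endfacet
  facet normal -0.5978 0.8016 0.0000
    outer loop
      vertex 7.208 18.814 0.000
      vertex 1.347 14.443 0.000
      vertex 1.347 14.443 21.532
    endloop
  endfacet
  facet normal -0.5978 0.8016 0.0000
    outer loop
      vertex 7.208 18.814 0.000
      vertex 1.347 14.443 21.532
      vertex 7.208 18.814 21.532
    endloop
  endfacet
  facet normal -0.9895 0.1443 0.0000
    outer loop
      vertex 1.347 14.443 0.000
      vertex 0.292 7.208 0.000
      vertex 0.292 7.208 21.532
    endloop
  endfacet
  facet normal -0.9895 0.1443 0.0000
    outer loop
      vertex 1.347 14.443 0.000
      vertex 0.292 7.208 21.532
      vertex 1.347 14.443 21.532
    endloop
  endfacet
  facet normal -0.8016 -0.5978 0.0000
    outer loop
      vertex 0.292 7.208 0.000
      vertex 4.663 1.347 0.000
      vertex 4.663 1.347 21.532
    endloop
  endfacet
  facet normal -0.8016 -0.5978 0.0000
    outer loop
      vertex 0.292 7.208 0.000
      vertex 4.663 1.347 21.532
      vertex 0.292 7.208 21.532
    endloop
  endfacet
  facet normal -0.1443 -0.9895 0.0000
    outer loop
      vertex 4.663 1.347 0.000
      vertex 11.898 0.292 0.000
      vertex 11.898 0.292 21.532
    endloop
  endfacet
  facet normal -0.1443 -0.9895 0.0000
    outer loop
      vertex 4.663 1.347 0.000
      vertex 11.898 0.292 21.532
      vertex 4.663 1.347 21.532
    endloop
  endfacet
  facet normal 0.5978 -0.8016 0.0000
    outer loop
      vertex 11.898 0.292 0.000
      vertex 17.759 4.663 0.000
      vertex 17.759 4.663 21.532
    endloop
  endfacet
  facet normal 0.5978 -0.8016 0.0000
    outer loop
      vertex 11.898 0.292 0.000
      vertex 17.759 4.663 21.532
      vertex 11.898 0.292 21.532
    endloop
  endfacet
  facet normal 0.9895 -0.1443 0.0000
    outer loop
      vertex 17.759 4.663 0.000
      vertex 18.814 11.898 0.000
      vertex 18.814 11.898 21.532
    endloop
  endfacet
  facet normal 0.9895 -0.1443 0.0000
    outer loop
      vertex 17.759 4.663 0.000
      vertex 18.814 11.898 21.532
      vertex 17.759 4.663 21.532
    endloop
  endfacet
endsolid part

The G0 Z moves step by Δz≈4.306 mm. Every layer's G1 loop is the same polygon, so the solid is a straight extrusion of it from z=0 to z≈21.5. Closing with flat bottom and top caps and triangulating gives 28 facets — a regular 8-sided prism (a cylinder approximated with 8 flat sides), circumscribed radius ≈ 9.55 mm, height ≈ 21.5 mm.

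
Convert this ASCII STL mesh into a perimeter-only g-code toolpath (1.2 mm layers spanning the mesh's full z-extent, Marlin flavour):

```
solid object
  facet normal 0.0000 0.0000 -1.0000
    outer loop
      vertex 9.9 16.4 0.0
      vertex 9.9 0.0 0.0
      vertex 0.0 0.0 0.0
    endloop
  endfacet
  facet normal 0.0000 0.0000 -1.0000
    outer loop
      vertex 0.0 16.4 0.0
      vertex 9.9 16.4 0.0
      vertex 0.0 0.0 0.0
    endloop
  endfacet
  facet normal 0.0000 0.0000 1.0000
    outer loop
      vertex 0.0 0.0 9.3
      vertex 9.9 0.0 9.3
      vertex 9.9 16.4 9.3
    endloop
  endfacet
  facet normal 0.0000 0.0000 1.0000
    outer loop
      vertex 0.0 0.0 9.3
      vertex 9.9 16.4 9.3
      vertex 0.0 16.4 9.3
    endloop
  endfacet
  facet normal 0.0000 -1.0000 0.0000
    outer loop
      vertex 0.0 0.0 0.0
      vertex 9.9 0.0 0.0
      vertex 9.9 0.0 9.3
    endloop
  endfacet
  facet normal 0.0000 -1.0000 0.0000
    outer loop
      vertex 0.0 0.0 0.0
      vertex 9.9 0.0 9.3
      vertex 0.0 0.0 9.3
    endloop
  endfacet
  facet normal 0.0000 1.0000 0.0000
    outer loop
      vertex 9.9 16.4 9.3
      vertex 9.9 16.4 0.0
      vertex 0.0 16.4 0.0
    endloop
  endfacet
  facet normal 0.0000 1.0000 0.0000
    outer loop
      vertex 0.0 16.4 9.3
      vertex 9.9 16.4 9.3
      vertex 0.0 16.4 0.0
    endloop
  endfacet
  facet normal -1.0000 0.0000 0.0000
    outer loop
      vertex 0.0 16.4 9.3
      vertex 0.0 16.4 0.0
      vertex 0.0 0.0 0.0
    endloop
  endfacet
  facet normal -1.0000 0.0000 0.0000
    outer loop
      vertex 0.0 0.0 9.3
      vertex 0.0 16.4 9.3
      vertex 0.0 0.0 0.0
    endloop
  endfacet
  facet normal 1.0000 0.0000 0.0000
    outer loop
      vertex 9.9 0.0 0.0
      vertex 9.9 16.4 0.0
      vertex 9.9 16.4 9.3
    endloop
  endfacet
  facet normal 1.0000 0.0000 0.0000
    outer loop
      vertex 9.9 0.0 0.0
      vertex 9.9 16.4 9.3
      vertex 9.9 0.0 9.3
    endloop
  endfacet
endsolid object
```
; perimeter-only toolpath
G21 ; units = mm
G90 ; absolute positioning
G28 ; home
; layer 1
G0 Z1.2
G0 X0.0 Y0.0
G1 X9.9 Y0.0
G1 X9.9 Y16.4
G1 X0.0 Y16.4
G1 X0.0 Y0.0
; layer 2
G0 Z2.3
G0 X0.0 Y0.0
G1 X9.9 Y0.0
G1 X9.9 Y16.4
G1 X0.0 Y16.4
G1 X0.0 Y0.0
; layer 3
G0 Z3.5
G0 X0.0 Y0.0
G1 X9.9 Y0.0
G1 X9.9 Y16.4
G1 X0.0 Y16.4
G1 X0.0 Y0.0
; layer 4
G0 Z4.7
G0 X0.0 Y0.0
G1 X9.9 Y0.0
G1 X9.9 Y16.4
G1 X0.0 Y16.4
G1 X0.0 Y0.0
; layer 5
G0 Z5.8
G0 X0.0 Y0.0
G1 X9.9 Y0.0
G1 X9.9 Y16.4
G1 X0.0 Y16.4
G1 X0.0 Y0.0
; layer 6
G0 Z7.0
G0 X0.0 Y0.0
G1 X9.9 Y0.0
G1 X9.9 Y16.4
G1 X0.0 Y16.4
G1 X0.0 Y0.0
; layer 7
G0 Z8.1
G0 X0.0 Y0.0
G1 X9.9 Y0.0
G1 X9.9 Y16.4
G1 X0.0 Y16.4
G1 X0.0 Y0.0
; layer 8
G0 Z9.3
G0 X0.0 Y0.0
G1 X9.9 Y0.0
G1 X9.9 Y16.4
G1 X0.0 Y16.4
G1 X0.0 Y0.0
M2 ; end

The solid is a rectangular box, roughly 9.9 × 16.4 mm footprint and 9.3 mm tall. Slicing at Δz = 1.2 mm — 8 equal slices spanning the solid's height, so layer i sits at z = i·h/8 — gives 8 non-empty perimeters. Each is a 4-segment closed polygon; G0 lifts to the layer z and rapids to the start vertex, then G1 traces the edges.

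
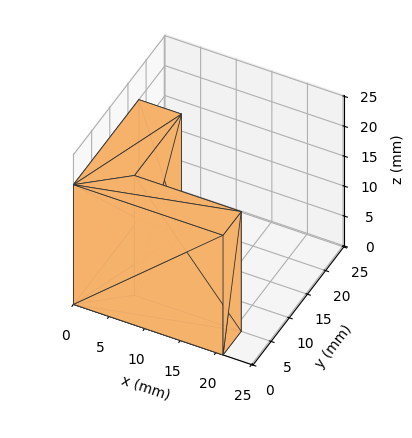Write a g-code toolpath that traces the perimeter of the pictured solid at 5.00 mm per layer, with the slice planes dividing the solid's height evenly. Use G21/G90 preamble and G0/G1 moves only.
Reading the render: the shape is an L-shaped prism: outer 21 × 18 mm, arm thicknesses ≈ 5 mm (horizontal) and 6 mm (vertical), extruded 20 mm in z (dimensions read to the nearest mm from the axis ticks). For the g-code, the solid's height is divided into equal slices at the stated Δz and each level perimeter traced with G1 moves after a G0 lift.

; perimeter-only toolpath
G21 ; units = mm
G90 ; absolute positioning
G28 ; home
; layer 1
G0 Z5.00
G0 X0.00 Y0.00
G1 X21.00 Y0.00
G1 X21.00 Y5.00
G1 X6.00 Y5.00
G1 X6.00 Y18.00
G1 X0.00 Y18.00
G1 X0.00 Y0.00
; layer 2
G0 Z10.00
G0 X0.00 Y0.00
G1 X21.00 Y0.00
G1 X21.00 Y5.00
G1 X6.00 Y5.00
G1 X6.00 Y18.00
G1 X0.00 Y18.00
G1 X0.00 Y0.00
; layer 3
G0 Z15.00
G0 X0.00 Y0.00
G1 X21.00 Y0.00
G1 X21.00 Y5.00
G1 X6.00 Y5.00
G1 X6.00 Y18.00
G1 X0.00 Y18.00
G1 X0.00 Y0.00
; layer 4
G0 Z20.00
G0 X0.00 Y0.00
G1 X21.00 Y0.00
G1 X21.00 Y5.00
G1 X6.00 Y5.00
G1 X6.00 Y18.00
G1 X0.00 Y18.00
G1 X0.00 Y0.00
M2 ; end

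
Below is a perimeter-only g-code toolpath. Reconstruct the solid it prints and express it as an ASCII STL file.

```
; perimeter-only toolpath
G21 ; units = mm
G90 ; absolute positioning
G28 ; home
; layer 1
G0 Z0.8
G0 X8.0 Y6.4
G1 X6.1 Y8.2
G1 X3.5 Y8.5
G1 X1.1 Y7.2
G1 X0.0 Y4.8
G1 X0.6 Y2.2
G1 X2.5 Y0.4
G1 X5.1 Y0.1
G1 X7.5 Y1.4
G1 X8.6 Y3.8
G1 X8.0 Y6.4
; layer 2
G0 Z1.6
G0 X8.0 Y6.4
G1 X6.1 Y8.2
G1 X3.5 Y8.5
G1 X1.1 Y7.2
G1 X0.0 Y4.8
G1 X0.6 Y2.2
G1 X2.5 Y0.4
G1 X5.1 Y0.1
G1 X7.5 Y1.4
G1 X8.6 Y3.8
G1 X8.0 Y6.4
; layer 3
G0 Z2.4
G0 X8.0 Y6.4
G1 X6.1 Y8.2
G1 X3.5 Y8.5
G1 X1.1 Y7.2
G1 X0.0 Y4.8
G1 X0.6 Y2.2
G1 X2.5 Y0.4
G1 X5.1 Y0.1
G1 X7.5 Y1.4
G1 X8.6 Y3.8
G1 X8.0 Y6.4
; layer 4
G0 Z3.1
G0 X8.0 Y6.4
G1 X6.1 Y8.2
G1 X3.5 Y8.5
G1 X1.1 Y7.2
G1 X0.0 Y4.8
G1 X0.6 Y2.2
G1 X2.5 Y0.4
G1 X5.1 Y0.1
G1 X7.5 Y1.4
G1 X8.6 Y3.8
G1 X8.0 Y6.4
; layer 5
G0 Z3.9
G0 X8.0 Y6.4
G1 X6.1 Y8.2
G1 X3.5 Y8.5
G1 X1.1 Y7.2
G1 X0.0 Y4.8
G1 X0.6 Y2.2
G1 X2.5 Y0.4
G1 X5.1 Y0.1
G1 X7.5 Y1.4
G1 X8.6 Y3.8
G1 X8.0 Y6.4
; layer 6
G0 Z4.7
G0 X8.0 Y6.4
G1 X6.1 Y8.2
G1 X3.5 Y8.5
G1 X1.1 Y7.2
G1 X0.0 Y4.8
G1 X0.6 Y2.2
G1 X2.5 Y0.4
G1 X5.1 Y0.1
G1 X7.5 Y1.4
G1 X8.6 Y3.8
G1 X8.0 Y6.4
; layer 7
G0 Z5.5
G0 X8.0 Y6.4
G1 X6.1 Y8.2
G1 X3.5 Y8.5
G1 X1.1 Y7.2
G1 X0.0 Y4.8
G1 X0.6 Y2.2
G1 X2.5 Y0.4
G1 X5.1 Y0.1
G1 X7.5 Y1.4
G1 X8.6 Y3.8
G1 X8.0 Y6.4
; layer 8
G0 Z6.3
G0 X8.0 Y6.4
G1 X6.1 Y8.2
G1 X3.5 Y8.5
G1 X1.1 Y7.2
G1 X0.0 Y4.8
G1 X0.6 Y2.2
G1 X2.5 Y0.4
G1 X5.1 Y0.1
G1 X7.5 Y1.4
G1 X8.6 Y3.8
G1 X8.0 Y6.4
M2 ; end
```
solid part
  facet normal 0.0000 0.0000 -1.0000
    outer loop
      vertex 3.5 8.5 0.0
      vertex 6.1 8.2 0.0
      vertex 8.0 6.4 0.0
    endloop
  endfacet
  facet normal 0.0000 0.0000 -1.0000
    outer loop
      vertex 1.1 7.2 0.0
      vertex 3.5 8.5 0.0
      vertex 8.0 6.4 0.0
    endloop
  endfacet
  facet normal 0.0000 0.0000 -1.0000
    outer loop
      vertex 0.0 4.8 0.0
      vertex 1.1 7.2 0.0
      vertex 8.0 6.4 0.0
    endloop
  endfacet
  facet normal 0.0000 0.0000 -1.0000
    outer loop
      vertex 0.6 2.2 0.0
      vertex 0.0 4.8 0.0
      vertex 8.0 6.4 0.0
    endloop
  endfacet
  facet normal 0.0000 0.0000 -1.0000
    outer loop
      vertex 2.5 0.4 0.0
      vertex 0.6 2.2 0.0
      vertex 8.0 6.4 0.0
    endloop
  endfacet
  facet normal 0.0000 0.0000 -1.0000
    outer loop
      vertex 5.1 0.1 0.0
      vertex 2.5 0.4 0.0
      vertex 8.0 6.4 0.0
    endloop
  endfacet
  facet normal 0.0000 0.0000 -1.0000
    outer loop
      vertex 7.5 1.4 0.0
      vertex 5.1 0.1 0.0
      vertex 8.0 6.4 0.0
    endloop
  endfacet
  facet normal 0.0000 0.0000 -1.0000
    outer loop
      vertex 8.6 3.8 0.0
      vertex 7.5 1.4 0.0
      vertex 8.0 6.4 0.0
    endloop
  endfacet
  facet normal 0.0000 0.0000 1.0000
    outer loop
      vertex 8.0 6.4 6.3
      vertex 6.1 8.2 6.3
      vertex 3.5 8.5 6.3
    endloop
  endfacet
  facet normal 0.0000 0.0000 1.0000
    outer loop
      vertex 8.0 6.4 6.3
      vertex 3.5 8.5 6.3
      vertex 1.1 7.2 6.3
    endloop
  endfacet
  facet normal 0.0000 0.0000 1.0000
    outer loop
      vertex 8.0 6.4 6.3
      vertex 1.1 7.2 6.3
      vertex 0.0 4.8 6.3
    endloop
  endfacet
  facet normal 0.0000 0.0000 1.0000
    outer loop
      vertex 8.0 6.4 6.3
      vertex 0.0 4.8 6.3
      vertex 0.6 2.2 6.3
    endloop
  endfacet
  facet normal 0.0000 0.0000 1.0000
    outer loop
      vertex 8.0 6.4 6.3
      vertex 0.6 2.2 6.3
      vertex 2.5 0.4 6.3
    endloop
  endfacet
  facet normal 0.0000 0.0000 1.0000
    outer loop
      vertex 8.0 6.4 6.3
      vertex 2.5 0.4 6.3
      vertex 5.1 0.1 6.3
    endloop
  endfacet
  facet normal 0.0000 0.0000 1.0000
    outer loop
      vertex 8.0 6.4 6.3
      vertex 5.1 0.1 6.3
      vertex 7.5 1.4 6.3
    endloop
  endfacet
  facet normal 0.0000 0.0000 1.0000
    outer loop
      vertex 8.0 6.4 6.3
      vertex 7.5 1.4 6.3
      vertex 8.6 3.8 6.3
    endloop
  endfacet
  facet normal 0.6877 0.7260 0.0000
    outer loop
      vertex 8.0 6.4 0.0
      vertex 6.1 8.2 0.0
      vertex 6.1 8.2 6.3
    endloop
  endfacet
  facet normal 0.6877 0.7260 0.0000
    outer loop
      vertex 8.0 6.4 0.0
      vertex 6.1 8.2 6.3
      vertex 8.0 6.4 6.3
    endloop
  endfacet
  facet normal 0.1146 0.9934 0.0000
    outer loop
      vertex 6.1 8.2 0.0
      vertex 3.5 8.5 0.0
      vertex 3.5 8.5 6.3
    endloop
  endfacet
  facet normal 0.1146 0.9934 0.0000
    outer loop
      vertex 6.1 8.2 0.0
      vertex 3.5 8.5 6.3
      vertex 6.1 8.2 6.3
    endloop
  endfacet
  facet normal -0.4763 0.8793 0.0000
    outer loop
      vertex 3.5 8.5 0.0
      vertex 1.1 7.2 0.0
      vertex 1.1 7.2 6.3
    endloop
  endfacet
  facet normal -0.4763 0.8793 0.0000
    outer loop
      vertex 3.5 8.5 0.0
      vertex 1.1 7.2 6.3
      vertex 3.5 8.5 6.3
    endloop
  endfacet
  facet normal -0.9091 0.4167 0.0000
    outer loop
      vertex 1.1 7.2 0.0
      vertex 0.0 4.8 0.0
      vertex 0.0 4.8 6.3
    endloop
  endfacet
  facet normal -0.9091 0.4167 0.0000
    outer loop
      vertex 1.1 7.2 0.0
      vertex 0.0 4.8 6.3
      vertex 1.1 7.2 6.3
    endloop
  endfacet
  facet normal -0.9744 -0.2249 0.0000
    outer loop
      vertex 0.0 4.8 0.0
      vertex 0.6 2.2 0.0
      vertex 0.6 2.2 6.3
    endloop
  endfacet
  facet normal -0.9744 -0.2249 0.0000
    outer loop
      vertex 0.0 4.8 0.0
      vertex 0.6 2.2 6.3
      vertex 0.0 4.8 6.3
    endloop
  endfacet
  facet normal -0.6877 -0.7260 0.0000
    outer loop
      vertex 0.6 2.2 0.0
      vertex 2.5 0.4 0.0
      vertex 2.5 0.4 6.3
    endloop
  endfacet
  facet normal -0.6877 -0.7260 0.0000
    outer loop
      vertex 0.6 2.2 0.0
      vertex 2.5 0.4 6.3
      vertex 0.6 2.2 6.3
    endloop
  endfacet
  facet normal -0.1146 -0.9934 0.0000
    outer loop
      vertex 2.5 0.4 0.0
      vertex 5.1 0.1 0.0
      vertex 5.1 0.1 6.3
    endloop
  endfacet
  facet normal -0.1146 -0.9934 0.0000
    outer loop
      vertex 2.5 0.4 0.0
      vertex 5.1 0.1 6.3
      vertex 2.5 0.4 6.3
    endloop
  endfacet
  facet normal 0.4763 -0.8793 0.0000
    outer loop
      vertex 5.1 0.1 0.0
      vertex 7.5 1.4 0.0
      vertex 7.5 1.4 6.3
    endloop
  endfacet
  facet normal 0.4763 -0.8793 0.0000
    outer loop
      vertex 5.1 0.1 0.0
      vertex 7.5 1.4 6.3
      vertex 5.1 0.1 6.3
    endloop
  endfacet
  facet normal 0.9091 -0.4167 0.0000
    outer loop
      vertex 7.5 1.4 0.0
      vertex 8.6 3.8 0.0
      vertex 8.6 3.8 6.3
    endloop
  endfacet
  facet normal 0.9091 -0.4167 0.0000
    outer loop
      vertex 7.5 1.4 0.0
      vertex 8.6 3.8 6.3
      vertex 7.5 1.4 6.3
    endloop
  endfacet
  facet normal 0.9744 0.2249 0.0000
    outer loop
      vertex 8.6 3.8 0.0
      vertex 8.0 6.4 0.0
      vertex 8.0 6.4 6.3
    endloop
  endfacet
  facet normal 0.9744 0.2249 0.0000
    outer loop
      vertex 8.6 3.8 0.0
      vertex 8.0 6.4 6.3
      vertex 8.6 3.8 6.3
    endloop
  endfacet
endsolid part

The G0 Z moves step by Δz≈0.8 mm. Every layer's G1 loop is the same polygon, so the solid is a straight extrusion of it from z=0 to z≈6.3. Closing with flat bottom and top caps and triangulating gives 36 facets — a regular 10-sided prism (a cylinder approximated with 10 flat sides), circumscribed radius ≈ 4.3 mm, height ≈ 6.3 mm.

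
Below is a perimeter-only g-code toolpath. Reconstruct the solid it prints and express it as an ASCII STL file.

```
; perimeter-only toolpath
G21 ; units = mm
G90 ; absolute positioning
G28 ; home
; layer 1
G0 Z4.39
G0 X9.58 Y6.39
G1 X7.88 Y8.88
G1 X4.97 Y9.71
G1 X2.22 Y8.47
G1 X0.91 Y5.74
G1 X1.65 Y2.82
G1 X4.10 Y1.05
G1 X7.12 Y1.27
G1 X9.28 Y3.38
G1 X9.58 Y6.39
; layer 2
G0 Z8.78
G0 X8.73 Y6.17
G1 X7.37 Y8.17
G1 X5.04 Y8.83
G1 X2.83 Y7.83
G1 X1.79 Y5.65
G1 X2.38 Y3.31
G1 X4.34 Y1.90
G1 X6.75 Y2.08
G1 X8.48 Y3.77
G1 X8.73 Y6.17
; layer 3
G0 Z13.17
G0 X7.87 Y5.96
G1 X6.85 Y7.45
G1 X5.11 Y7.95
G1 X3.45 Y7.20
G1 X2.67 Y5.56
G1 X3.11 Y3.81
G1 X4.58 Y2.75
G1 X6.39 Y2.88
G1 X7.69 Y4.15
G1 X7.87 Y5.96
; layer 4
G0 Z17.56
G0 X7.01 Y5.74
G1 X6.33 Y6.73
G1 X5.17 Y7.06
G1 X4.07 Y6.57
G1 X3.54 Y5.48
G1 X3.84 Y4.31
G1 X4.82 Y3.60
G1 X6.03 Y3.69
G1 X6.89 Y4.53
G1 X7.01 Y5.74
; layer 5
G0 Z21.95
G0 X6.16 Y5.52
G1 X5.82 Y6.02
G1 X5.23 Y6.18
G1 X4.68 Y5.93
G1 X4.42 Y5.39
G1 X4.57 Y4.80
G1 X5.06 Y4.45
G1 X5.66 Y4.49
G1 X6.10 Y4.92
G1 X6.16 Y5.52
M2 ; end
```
solid part
  facet normal 0.0000 0.0000 -1.0000
    outer loop
      vertex 4.91 10.59 0.00
      vertex 8.40 9.60 0.00
      vertex 10.44 6.61 0.00
    endloop
  endfacet
  facet normal 0.0000 0.0000 -1.0000
    outer loop
      vertex 1.60 9.10 0.00
      vertex 4.91 10.59 0.00
      vertex 10.44 6.61 0.00
    endloop
  endfacet
  facet normal 0.0000 0.0000 -1.0000
    outer loop
      vertex 0.03 5.83 0.00
      vertex 1.60 9.10 0.00
      vertex 10.44 6.61 0.00
    endloop
  endfacet
  facet normal 0.0000 0.0000 -1.0000
    outer loop
      vertex 0.92 2.32 0.00
      vertex 0.03 5.83 0.00
      vertex 10.44 6.61 0.00
    endloop
  endfacet
  facet normal 0.0000 0.0000 -1.0000
    outer loop
      vertex 3.86 0.20 0.00
      vertex 0.92 2.32 0.00
      vertex 10.44 6.61 0.00
    endloop
  endfacet
  facet normal 0.0000 0.0000 -1.0000
    outer loop
      vertex 7.48 0.47 0.00
      vertex 3.86 0.20 0.00
      vertex 10.44 6.61 0.00
    endloop
  endfacet
  facet normal 0.0000 0.0000 -1.0000
    outer loop
      vertex 10.07 3.00 0.00
      vertex 7.48 0.47 0.00
      vertex 10.44 6.61 0.00
    endloop
  endfacet
  facet normal 0.8116 0.5538 0.1859
    outer loop
      vertex 10.44 6.61 0.00
      vertex 8.40 9.60 0.00
      vertex 5.30 5.30 26.34
    endloop
  endfacet
  facet normal 0.2681 0.9453 0.1859
    outer loop
      vertex 8.40 9.60 0.00
      vertex 4.91 10.59 0.00
      vertex 5.30 5.30 26.34
    endloop
  endfacet
  facet normal -0.4033 0.8960 0.1859
    outer loop
      vertex 4.91 10.59 0.00
      vertex 1.60 9.10 0.00
      vertex 5.30 5.30 26.34
    endloop
  endfacet
  facet normal -0.8858 0.4253 0.1858
    outer loop
      vertex 1.60 9.10 0.00
      vertex 0.03 5.83 0.00
      vertex 5.30 5.30 26.34
    endloop
  endfacet
  facet normal -0.9525 -0.2415 0.1857
    outer loop
      vertex 0.03 5.83 0.00
      vertex 0.92 2.32 0.00
      vertex 5.30 5.30 26.34
    endloop
  endfacet
  facet normal -0.5747 -0.7970 0.1857
    outer loop
      vertex 0.92 2.32 0.00
      vertex 3.86 0.20 0.00
      vertex 5.30 5.30 26.34
    endloop
  endfacet
  facet normal 0.0731 -0.9799 0.1857
    outer loop
      vertex 3.86 0.20 0.00
      vertex 7.48 0.47 0.00
      vertex 5.30 5.30 26.34
    endloop
  endfacet
  facet normal 0.6866 -0.7029 0.1857
    outer loop
      vertex 7.48 0.47 0.00
      vertex 10.07 3.00 0.00
      vertex 5.30 5.30 26.34
    endloop
  endfacet
  facet normal 0.9775 -0.1002 0.1858
    outer loop
      vertex 10.07 3.00 0.00
      vertex 10.44 6.61 0.00
      vertex 5.30 5.30 26.34
    endloop
  endfacet
endsolid part

The G0 Z moves step by Δz≈4.39 mm. The G1 loops shrink linearly with z, so the solid tapers from its base footprint up to z≈26.3. Closing with a flat bottom cap and the tapered top and triangulating gives 16 facets — a regular 9-sided pyramid, base circumscribed radius ≈ 5.3 mm, apex at z ≈ 26.3 mm.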